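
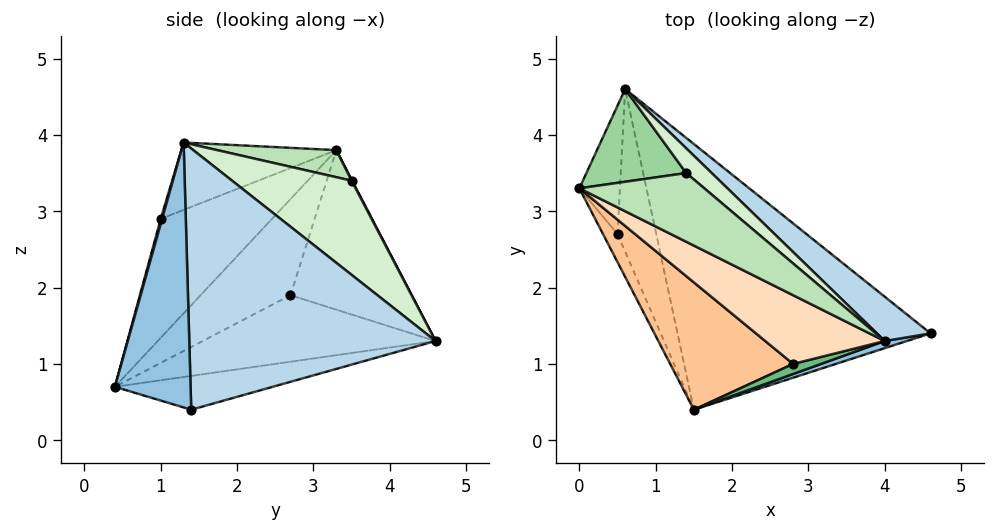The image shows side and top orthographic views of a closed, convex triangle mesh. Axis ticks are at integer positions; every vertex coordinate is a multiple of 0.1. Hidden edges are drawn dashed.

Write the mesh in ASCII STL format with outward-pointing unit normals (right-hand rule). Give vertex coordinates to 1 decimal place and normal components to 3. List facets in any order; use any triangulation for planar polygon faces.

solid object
 facet normal -0.132 0.112 -0.985
  outer loop
   vertex 0.6 4.6 1.3
   vertex 4.6 1.4 0.4
   vertex 1.5 0.4 0.7
  endloop
 endfacet
 facet normal 0.309 -0.951 0.026
  outer loop
   vertex 4.0 1.3 3.9
   vertex 1.5 0.4 0.7
   vertex 4.6 1.4 0.4
  endloop
 endfacet
 facet normal 0.637 0.760 0.131
  outer loop
   vertex 4.0 1.3 3.9
   vertex 4.6 1.4 0.4
   vertex 0.6 4.6 1.3
  endloop
 endfacet
 facet normal -0.933 -0.332 -0.141
  outer loop
   vertex 0.5 2.7 1.9
   vertex 1.5 0.4 0.7
   vertex 0.0 3.3 3.8
  endloop
 endfacet
 facet normal -0.969 -0.027 -0.246
  outer loop
   vertex 0.5 2.7 1.9
   vertex 0.0 3.3 3.8
   vertex 0.6 4.6 1.3
  endloop
 endfacet
 facet normal -0.859 -0.113 -0.500
  outer loop
   vertex 0.5 2.7 1.9
   vertex 0.6 4.6 1.3
   vertex 1.5 0.4 0.7
  endloop
 endfacet
 facet normal -0.461 -0.748 0.477
  outer loop
   vertex 2.8 1.0 2.9
   vertex 0.0 3.3 3.8
   vertex 1.5 0.4 0.7
  endloop
 endfacet
 facet normal -0.358 -0.684 0.635
  outer loop
   vertex 2.8 1.0 2.9
   vertex 4.0 1.3 3.9
   vertex 0.0 3.3 3.8
  endloop
 endfacet
 facet normal 0.043 -0.970 0.239
  outer loop
   vertex 2.8 1.0 2.9
   vertex 1.5 0.4 0.7
   vertex 4.0 1.3 3.9
  endloop
 endfacet
 facet normal 0.005 0.887 0.462
  outer loop
   vertex 1.4 3.5 3.4
   vertex 0.6 4.6 1.3
   vertex 0.0 3.3 3.8
  endloop
 endfacet
 facet normal 0.191 0.427 0.884
  outer loop
   vertex 1.4 3.5 3.4
   vertex 0.0 3.3 3.8
   vertex 4.0 1.3 3.9
  endloop
 endfacet
 facet normal 0.618 0.768 0.167
  outer loop
   vertex 1.4 3.5 3.4
   vertex 4.0 1.3 3.9
   vertex 0.6 4.6 1.3
  endloop
 endfacet
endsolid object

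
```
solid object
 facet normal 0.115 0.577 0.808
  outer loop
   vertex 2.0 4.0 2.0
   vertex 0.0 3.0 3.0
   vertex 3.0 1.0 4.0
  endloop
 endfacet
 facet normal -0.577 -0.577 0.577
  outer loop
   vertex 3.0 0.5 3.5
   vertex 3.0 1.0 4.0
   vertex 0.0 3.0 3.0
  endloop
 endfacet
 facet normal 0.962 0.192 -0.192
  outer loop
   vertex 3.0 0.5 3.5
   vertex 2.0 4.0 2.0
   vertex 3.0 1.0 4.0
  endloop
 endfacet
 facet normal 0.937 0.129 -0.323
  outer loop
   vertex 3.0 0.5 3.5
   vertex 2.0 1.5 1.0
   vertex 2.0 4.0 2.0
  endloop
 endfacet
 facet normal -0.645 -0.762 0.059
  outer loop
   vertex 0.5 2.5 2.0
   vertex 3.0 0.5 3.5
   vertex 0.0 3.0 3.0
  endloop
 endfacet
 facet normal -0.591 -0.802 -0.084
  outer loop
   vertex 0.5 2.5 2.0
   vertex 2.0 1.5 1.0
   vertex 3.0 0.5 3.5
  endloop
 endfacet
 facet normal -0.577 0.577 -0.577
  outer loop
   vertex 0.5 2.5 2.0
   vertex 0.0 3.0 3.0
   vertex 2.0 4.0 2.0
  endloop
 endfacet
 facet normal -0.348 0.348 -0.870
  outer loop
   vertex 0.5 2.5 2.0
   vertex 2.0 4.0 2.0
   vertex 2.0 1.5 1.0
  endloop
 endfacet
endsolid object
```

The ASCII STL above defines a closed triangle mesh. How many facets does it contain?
8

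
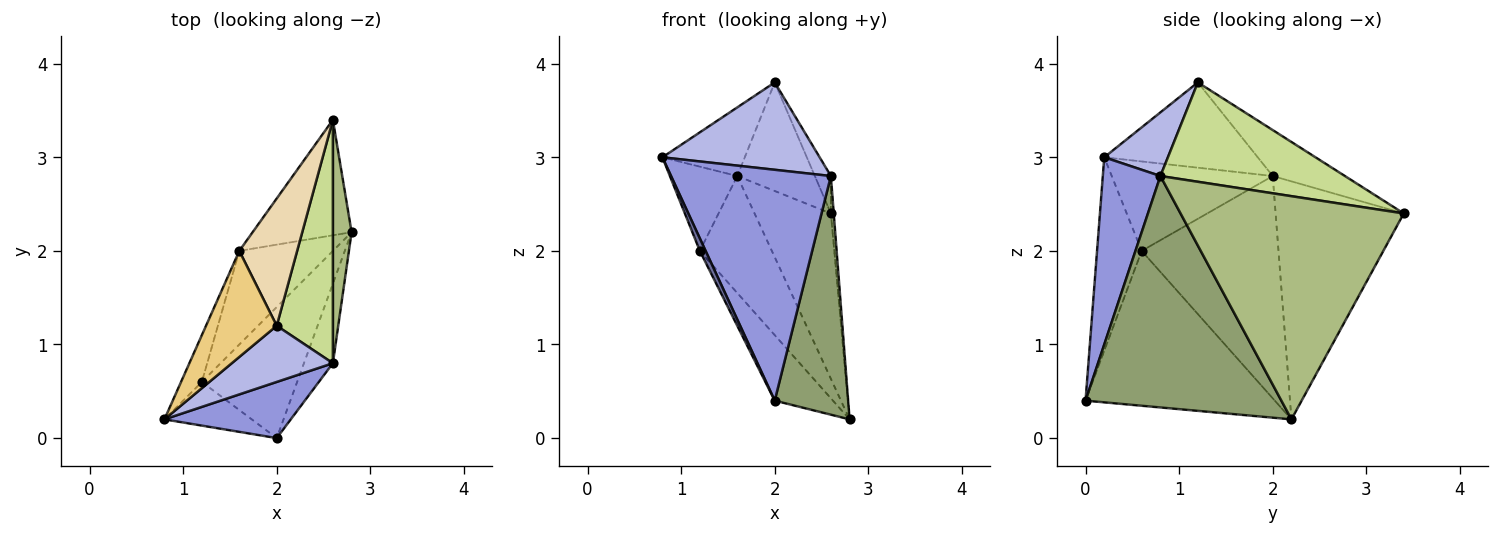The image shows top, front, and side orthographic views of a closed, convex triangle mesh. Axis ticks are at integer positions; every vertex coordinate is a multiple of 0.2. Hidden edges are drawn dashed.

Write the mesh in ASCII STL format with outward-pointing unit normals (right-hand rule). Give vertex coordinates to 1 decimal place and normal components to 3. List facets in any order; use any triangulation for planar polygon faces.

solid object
 facet normal -0.905 -0.117 -0.409
  outer loop
   vertex 1.2 0.6 2.0
   vertex 2.0 0.0 0.4
   vertex 0.8 0.2 3.0
  endloop
 endfacet
 facet normal -0.824 0.253 -0.507
  outer loop
   vertex 1.2 0.6 2.0
   vertex 2.8 2.2 0.2
   vertex 2.0 0.0 0.4
  endloop
 endfacet
 facet normal 0.330 -0.917 0.223
  outer loop
   vertex 2.6 0.8 2.8
   vertex 0.8 0.2 3.0
   vertex 2.0 0.0 0.4
  endloop
 endfacet
 facet normal 0.322 -0.796 0.512
  outer loop
   vertex 2.6 0.8 2.8
   vertex 2.0 1.2 3.8
   vertex 0.8 0.2 3.0
  endloop
 endfacet
 facet normal 0.930 -0.349 -0.116
  outer loop
   vertex 2.6 0.8 2.8
   vertex 2.0 0.0 0.4
   vertex 2.8 2.2 0.2
  endloop
 endfacet
 facet normal 0.996 0.013 0.084
  outer loop
   vertex 2.6 0.8 2.8
   vertex 2.8 2.2 0.2
   vertex 2.6 3.4 2.4
  endloop
 endfacet
 facet normal 0.868 0.075 0.491
  outer loop
   vertex 2.6 0.8 2.8
   vertex 2.6 3.4 2.4
   vertex 2.0 1.2 3.8
  endloop
 endfacet
 facet normal -0.809 0.482 -0.336
  outer loop
   vertex 1.6 2.0 2.8
   vertex 2.6 3.4 2.4
   vertex 2.8 2.2 0.2
  endloop
 endfacet
 facet normal -0.829 0.436 -0.349
  outer loop
   vertex 1.6 2.0 2.8
   vertex 2.8 2.2 0.2
   vertex 1.2 0.6 2.0
  endloop
 endfacet
 facet normal -0.902 0.378 -0.210
  outer loop
   vertex 1.6 2.0 2.8
   vertex 1.2 0.6 2.0
   vertex 0.8 0.2 3.0
  endloop
 endfacet
 facet normal -0.711 0.382 0.590
  outer loop
   vertex 1.6 2.0 2.8
   vertex 0.8 0.2 3.0
   vertex 2.0 1.2 3.8
  endloop
 endfacet
 facet normal -0.517 0.555 0.651
  outer loop
   vertex 1.6 2.0 2.8
   vertex 2.0 1.2 3.8
   vertex 2.6 3.4 2.4
  endloop
 endfacet
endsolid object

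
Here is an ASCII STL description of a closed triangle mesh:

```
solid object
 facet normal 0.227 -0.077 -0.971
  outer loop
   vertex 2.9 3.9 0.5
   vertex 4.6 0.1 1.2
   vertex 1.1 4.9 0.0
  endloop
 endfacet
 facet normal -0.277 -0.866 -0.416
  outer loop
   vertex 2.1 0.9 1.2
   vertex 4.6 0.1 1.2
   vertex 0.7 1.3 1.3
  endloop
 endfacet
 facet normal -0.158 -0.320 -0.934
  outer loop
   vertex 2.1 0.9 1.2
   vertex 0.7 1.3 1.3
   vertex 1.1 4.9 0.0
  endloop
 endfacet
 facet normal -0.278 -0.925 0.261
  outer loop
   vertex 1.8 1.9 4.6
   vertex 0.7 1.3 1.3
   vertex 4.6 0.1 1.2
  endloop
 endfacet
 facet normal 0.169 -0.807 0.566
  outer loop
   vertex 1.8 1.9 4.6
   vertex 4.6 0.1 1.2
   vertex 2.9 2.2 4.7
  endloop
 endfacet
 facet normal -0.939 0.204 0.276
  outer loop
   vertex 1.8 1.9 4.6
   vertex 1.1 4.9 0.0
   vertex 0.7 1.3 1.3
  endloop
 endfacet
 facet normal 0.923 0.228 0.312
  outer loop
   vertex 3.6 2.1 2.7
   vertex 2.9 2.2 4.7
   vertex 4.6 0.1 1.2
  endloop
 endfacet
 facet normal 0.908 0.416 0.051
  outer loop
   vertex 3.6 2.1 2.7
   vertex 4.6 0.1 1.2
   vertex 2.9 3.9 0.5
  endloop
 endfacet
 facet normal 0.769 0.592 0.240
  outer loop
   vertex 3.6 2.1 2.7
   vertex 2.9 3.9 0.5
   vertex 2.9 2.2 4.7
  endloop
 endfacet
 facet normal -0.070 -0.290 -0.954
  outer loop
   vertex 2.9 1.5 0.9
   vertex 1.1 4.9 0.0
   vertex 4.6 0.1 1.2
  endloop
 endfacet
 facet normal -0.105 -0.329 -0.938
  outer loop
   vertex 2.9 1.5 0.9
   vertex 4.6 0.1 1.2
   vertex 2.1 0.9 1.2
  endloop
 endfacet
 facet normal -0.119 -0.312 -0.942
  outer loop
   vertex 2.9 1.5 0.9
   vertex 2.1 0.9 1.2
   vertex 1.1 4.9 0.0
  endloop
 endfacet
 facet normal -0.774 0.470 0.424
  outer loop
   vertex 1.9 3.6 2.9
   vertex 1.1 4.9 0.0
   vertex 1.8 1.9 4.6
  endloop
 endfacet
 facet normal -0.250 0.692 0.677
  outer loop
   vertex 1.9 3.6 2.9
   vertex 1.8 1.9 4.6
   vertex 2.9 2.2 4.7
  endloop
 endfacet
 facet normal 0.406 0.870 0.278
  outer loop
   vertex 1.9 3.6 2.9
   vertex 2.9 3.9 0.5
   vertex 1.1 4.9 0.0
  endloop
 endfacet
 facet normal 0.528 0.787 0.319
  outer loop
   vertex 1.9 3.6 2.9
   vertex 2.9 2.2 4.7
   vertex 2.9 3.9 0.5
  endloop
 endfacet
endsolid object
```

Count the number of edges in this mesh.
24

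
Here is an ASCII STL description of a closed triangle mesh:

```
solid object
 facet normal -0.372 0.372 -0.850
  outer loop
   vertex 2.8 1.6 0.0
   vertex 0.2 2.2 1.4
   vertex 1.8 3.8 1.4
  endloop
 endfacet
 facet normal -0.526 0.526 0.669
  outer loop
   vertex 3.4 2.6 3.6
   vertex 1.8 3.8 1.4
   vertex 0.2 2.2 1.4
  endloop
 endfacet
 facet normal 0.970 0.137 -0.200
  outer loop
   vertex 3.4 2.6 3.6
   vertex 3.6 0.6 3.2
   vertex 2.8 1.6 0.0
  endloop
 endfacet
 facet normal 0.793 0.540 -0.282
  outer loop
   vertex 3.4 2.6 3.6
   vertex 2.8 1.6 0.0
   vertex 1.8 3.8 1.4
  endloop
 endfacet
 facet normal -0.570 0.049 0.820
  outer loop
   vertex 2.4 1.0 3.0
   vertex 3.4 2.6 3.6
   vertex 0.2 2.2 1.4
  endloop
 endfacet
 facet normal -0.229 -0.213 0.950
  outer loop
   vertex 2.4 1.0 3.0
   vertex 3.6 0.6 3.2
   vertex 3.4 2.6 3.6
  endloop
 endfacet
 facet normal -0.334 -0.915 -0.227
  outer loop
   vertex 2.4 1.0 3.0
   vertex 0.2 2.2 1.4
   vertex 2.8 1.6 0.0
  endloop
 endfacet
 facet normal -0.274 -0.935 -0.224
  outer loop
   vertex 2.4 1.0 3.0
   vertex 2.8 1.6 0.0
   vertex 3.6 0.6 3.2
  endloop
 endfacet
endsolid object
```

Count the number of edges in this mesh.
12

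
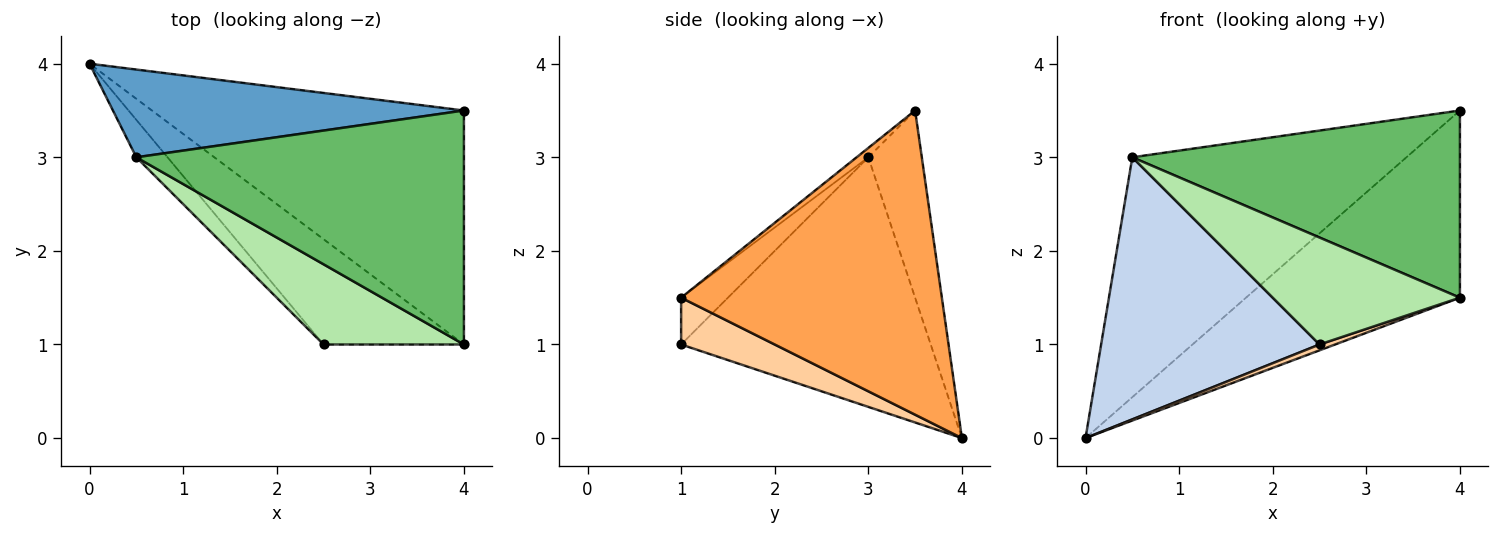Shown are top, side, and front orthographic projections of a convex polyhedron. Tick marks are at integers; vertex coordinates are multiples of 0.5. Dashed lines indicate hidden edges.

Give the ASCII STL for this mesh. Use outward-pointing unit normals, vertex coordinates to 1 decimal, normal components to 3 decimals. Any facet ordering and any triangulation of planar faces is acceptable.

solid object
 facet normal -0.180 0.924 0.338
  outer loop
   vertex 0.5 3.0 3.0
   vertex 4.0 3.5 3.5
   vertex 0.0 4.0 0.0
  endloop
 endfacet
 facet normal -0.749 -0.656 -0.094
  outer loop
   vertex 0.5 3.0 3.0
   vertex 0.0 4.0 0.0
   vertex 2.5 1.0 1.0
  endloop
 endfacet
 facet normal 0.606 0.497 -0.621
  outer loop
   vertex 4.0 1.0 1.5
   vertex 0.0 4.0 0.0
   vertex 4.0 3.5 3.5
  endloop
 endfacet
 facet normal 0.316 -0.053 -0.947
  outer loop
   vertex 4.0 1.0 1.5
   vertex 2.5 1.0 1.0
   vertex 0.0 4.0 0.0
  endloop
 endfacet
 facet normal -0.022 -0.625 0.781
  outer loop
   vertex 4.0 1.0 1.5
   vertex 4.0 3.5 3.5
   vertex 0.5 3.0 3.0
  endloop
 endfacet
 facet normal -0.196 -0.784 0.588
  outer loop
   vertex 4.0 1.0 1.5
   vertex 0.5 3.0 3.0
   vertex 2.5 1.0 1.0
  endloop
 endfacet
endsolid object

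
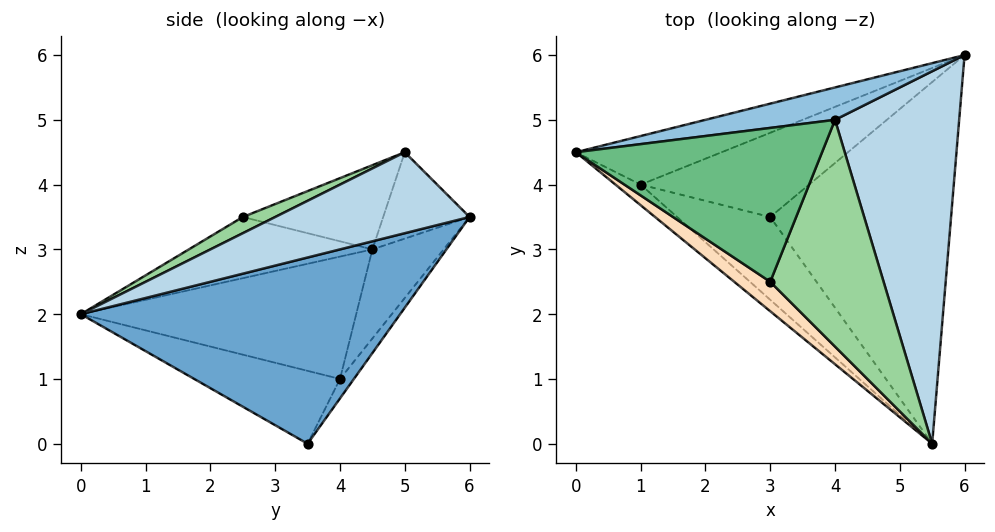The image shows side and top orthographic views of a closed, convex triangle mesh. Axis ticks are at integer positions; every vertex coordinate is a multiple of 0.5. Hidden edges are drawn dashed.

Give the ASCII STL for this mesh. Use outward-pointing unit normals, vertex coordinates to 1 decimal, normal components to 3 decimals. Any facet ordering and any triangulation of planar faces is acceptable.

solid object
 facet normal 0.713 0.114 -0.692
  outer loop
   vertex 3.0 3.5 0.0
   vertex 6.0 6.0 3.5
   vertex 5.5 0.0 2.0
  endloop
 endfacet
 facet normal -0.254 0.889 0.381
  outer loop
   vertex 4.0 5.0 4.5
   vertex 6.0 6.0 3.5
   vertex 0.0 4.5 3.0
  endloop
 endfacet
 facet normal 0.529 -0.247 0.812
  outer loop
   vertex 4.0 5.0 4.5
   vertex 5.5 0.0 2.0
   vertex 6.0 6.0 3.5
  endloop
 endfacet
 facet normal -0.203 0.921 -0.332
  outer loop
   vertex 1.0 4.0 1.0
   vertex 0.0 4.5 3.0
   vertex 6.0 6.0 3.5
  endloop
 endfacet
 facet normal -0.063 0.837 -0.544
  outer loop
   vertex 1.0 4.0 1.0
   vertex 6.0 6.0 3.5
   vertex 3.0 3.5 0.0
  endloop
 endfacet
 facet normal -0.642 -0.755 -0.132
  outer loop
   vertex 1.0 4.0 1.0
   vertex 5.5 0.0 2.0
   vertex 0.0 4.5 3.0
  endloop
 endfacet
 facet normal -0.460 -0.665 -0.588
  outer loop
   vertex 1.0 4.0 1.0
   vertex 3.0 3.5 0.0
   vertex 5.5 0.0 2.0
  endloop
 endfacet
 facet normal -0.561 -0.759 0.330
  outer loop
   vertex 3.0 2.5 3.5
   vertex 0.0 4.5 3.0
   vertex 5.5 0.0 2.0
  endloop
 endfacet
 facet normal -0.314 -0.242 0.918
  outer loop
   vertex 3.0 2.5 3.5
   vertex 4.0 5.0 4.5
   vertex 0.0 4.5 3.0
  endloop
 endfacet
 facet normal 0.129 -0.412 0.902
  outer loop
   vertex 3.0 2.5 3.5
   vertex 5.5 0.0 2.0
   vertex 4.0 5.0 4.5
  endloop
 endfacet
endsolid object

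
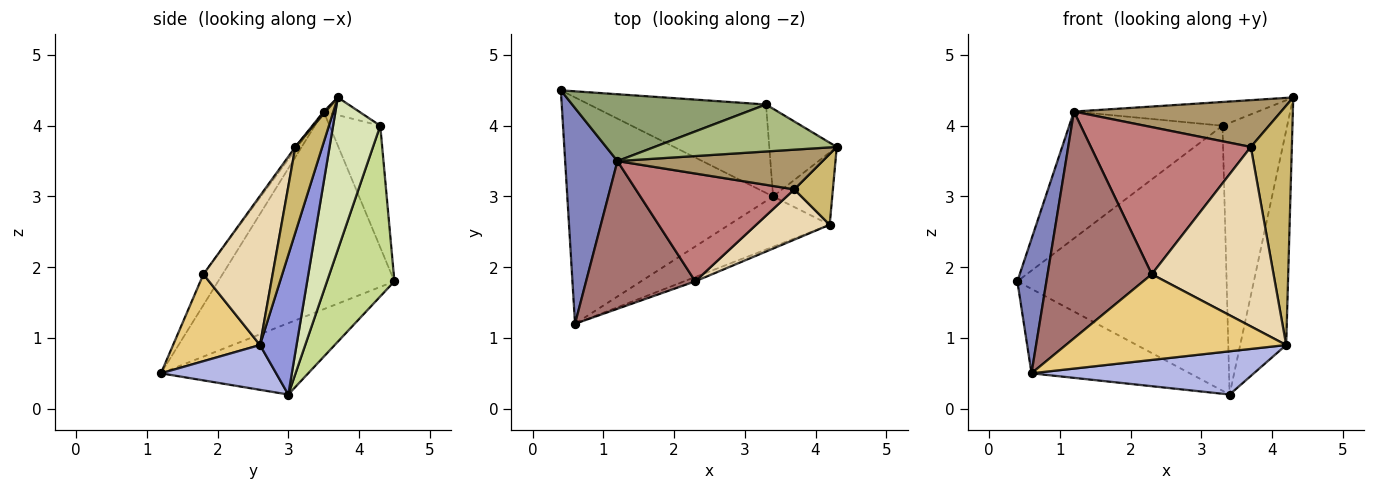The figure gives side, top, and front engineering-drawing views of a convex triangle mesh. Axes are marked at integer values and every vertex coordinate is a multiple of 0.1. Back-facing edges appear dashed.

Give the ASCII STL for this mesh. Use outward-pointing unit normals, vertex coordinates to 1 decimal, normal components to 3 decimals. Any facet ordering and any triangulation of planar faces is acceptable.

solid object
 facet normal -0.309 0.332 -0.891
  outer loop
   vertex 3.4 3.0 0.2
   vertex 0.6 1.2 0.5
   vertex 0.4 4.5 1.8
  endloop
 endfacet
 facet normal -0.955 -0.157 0.253
  outer loop
   vertex 1.2 3.5 4.2
   vertex 0.4 4.5 1.8
   vertex 0.6 1.2 0.5
  endloop
 endfacet
 facet normal 0.602 0.757 -0.255
  outer loop
   vertex 4.2 2.6 0.9
   vertex 3.4 3.0 0.2
   vertex 4.3 3.7 4.4
  endloop
 endfacet
 facet normal 0.320 -0.618 -0.719
  outer loop
   vertex 4.2 2.6 0.9
   vertex 0.6 1.2 0.5
   vertex 3.4 3.0 0.2
  endloop
 endfacet
 facet normal -0.281 0.849 0.447
  outer loop
   vertex 3.3 4.3 4.0
   vertex 0.4 4.5 1.8
   vertex 1.2 3.5 4.2
  endloop
 endfacet
 facet normal -0.086 0.449 0.889
  outer loop
   vertex 3.3 4.3 4.0
   vertex 1.2 3.5 4.2
   vertex 4.3 3.7 4.4
  endloop
 endfacet
 facet normal 0.292 0.907 -0.303
  outer loop
   vertex 3.3 4.3 4.0
   vertex 3.4 3.0 0.2
   vertex 0.4 4.5 1.8
  endloop
 endfacet
 facet normal 0.570 0.782 -0.252
  outer loop
   vertex 3.3 4.3 4.0
   vertex 4.3 3.7 4.4
   vertex 3.4 3.0 0.2
  endloop
 endfacet
 facet normal 0.007 -0.762 0.647
  outer loop
   vertex 3.7 3.1 3.7
   vertex 4.3 3.7 4.4
   vertex 1.2 3.5 4.2
  endloop
 endfacet
 facet normal 0.532 -0.812 0.240
  outer loop
   vertex 3.7 3.1 3.7
   vertex 4.2 2.6 0.9
   vertex 4.3 3.7 4.4
  endloop
 endfacet
 facet normal 0.367 -0.929 -0.047
  outer loop
   vertex 2.3 1.8 1.9
   vertex 0.6 1.2 0.5
   vertex 4.2 2.6 0.9
  endloop
 endfacet
 facet normal 0.480 -0.845 0.237
  outer loop
   vertex 2.3 1.8 1.9
   vertex 4.2 2.6 0.9
   vertex 3.7 3.1 3.7
  endloop
 endfacet
 facet normal -0.152 -0.828 0.539
  outer loop
   vertex 2.3 1.8 1.9
   vertex 1.2 3.5 4.2
   vertex 0.6 1.2 0.5
  endloop
 endfacet
 facet normal -0.011 -0.807 0.591
  outer loop
   vertex 2.3 1.8 1.9
   vertex 3.7 3.1 3.7
   vertex 1.2 3.5 4.2
  endloop
 endfacet
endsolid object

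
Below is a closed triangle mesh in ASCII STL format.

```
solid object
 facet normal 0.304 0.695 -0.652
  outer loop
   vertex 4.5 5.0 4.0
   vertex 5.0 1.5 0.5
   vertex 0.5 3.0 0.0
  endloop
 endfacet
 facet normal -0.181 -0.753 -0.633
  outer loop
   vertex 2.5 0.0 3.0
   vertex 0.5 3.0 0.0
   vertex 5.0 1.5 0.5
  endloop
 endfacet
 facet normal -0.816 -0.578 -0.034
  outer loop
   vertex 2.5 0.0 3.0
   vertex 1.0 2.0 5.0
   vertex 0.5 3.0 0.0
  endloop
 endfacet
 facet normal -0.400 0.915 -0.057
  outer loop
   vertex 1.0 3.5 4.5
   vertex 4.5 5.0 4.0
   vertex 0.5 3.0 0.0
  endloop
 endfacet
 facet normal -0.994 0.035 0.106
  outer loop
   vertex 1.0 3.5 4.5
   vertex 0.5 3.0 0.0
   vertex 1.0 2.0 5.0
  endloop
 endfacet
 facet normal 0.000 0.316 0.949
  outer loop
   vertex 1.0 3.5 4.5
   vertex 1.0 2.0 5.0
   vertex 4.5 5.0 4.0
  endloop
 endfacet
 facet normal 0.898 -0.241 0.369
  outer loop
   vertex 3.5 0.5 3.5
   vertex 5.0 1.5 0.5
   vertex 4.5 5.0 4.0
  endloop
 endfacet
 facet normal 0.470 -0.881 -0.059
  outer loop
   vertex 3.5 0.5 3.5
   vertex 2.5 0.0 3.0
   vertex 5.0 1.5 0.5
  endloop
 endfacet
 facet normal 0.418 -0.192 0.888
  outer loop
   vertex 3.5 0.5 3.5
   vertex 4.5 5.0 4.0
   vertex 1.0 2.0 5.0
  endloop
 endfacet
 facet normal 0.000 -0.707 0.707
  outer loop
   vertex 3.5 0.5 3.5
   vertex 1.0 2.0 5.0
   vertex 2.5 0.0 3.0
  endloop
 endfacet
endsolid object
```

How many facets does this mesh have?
10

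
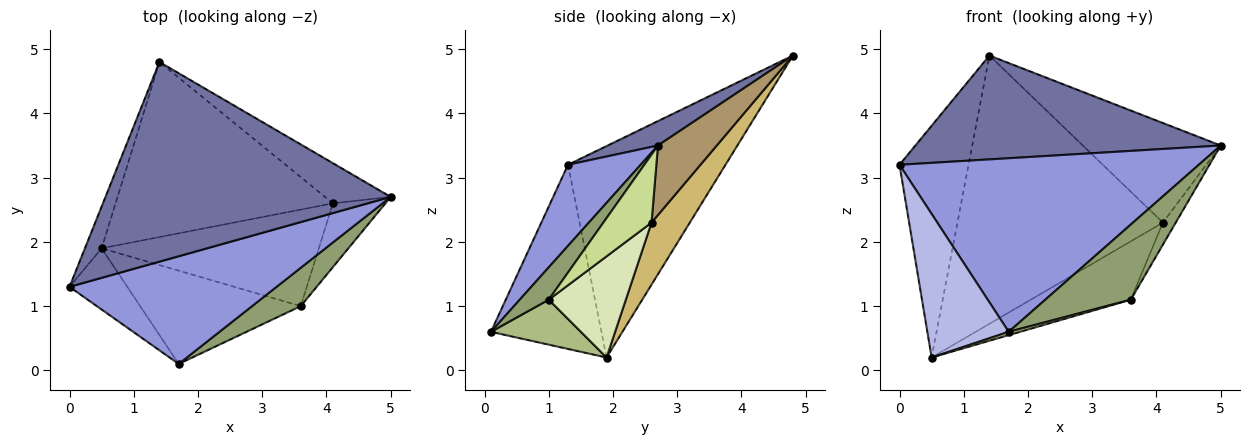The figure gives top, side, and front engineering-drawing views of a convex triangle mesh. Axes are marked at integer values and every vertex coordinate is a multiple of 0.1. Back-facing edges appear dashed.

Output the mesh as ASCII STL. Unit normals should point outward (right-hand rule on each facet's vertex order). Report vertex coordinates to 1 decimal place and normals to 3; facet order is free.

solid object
 facet normal 0.076 -0.460 0.885
  outer loop
   vertex 1.4 4.8 4.9
   vertex 0.0 1.3 3.2
   vertex 5.0 2.7 3.5
  endloop
 endfacet
 facet normal -0.913 0.400 -0.072
  outer loop
   vertex 0.5 1.9 0.2
   vertex 0.0 1.3 3.2
   vertex 1.4 4.8 4.9
  endloop
 endfacet
 facet normal 0.202 -0.832 0.516
  outer loop
   vertex 1.7 0.1 0.6
   vertex 5.0 2.7 3.5
   vertex 0.0 1.3 3.2
  endloop
 endfacet
 facet normal -0.781 -0.575 -0.245
  outer loop
   vertex 1.7 0.1 0.6
   vertex 0.0 1.3 3.2
   vertex 0.5 1.9 0.2
  endloop
 endfacet
 facet normal 0.289 -0.853 0.435
  outer loop
   vertex 3.6 1.0 1.1
   vertex 5.0 2.7 3.5
   vertex 1.7 0.1 0.6
  endloop
 endfacet
 facet normal 0.269 -0.034 -0.962
  outer loop
   vertex 3.6 1.0 1.1
   vertex 1.7 0.1 0.6
   vertex 0.5 1.9 0.2
  endloop
 endfacet
 facet normal 0.774 0.207 -0.598
  outer loop
   vertex 4.1 2.6 2.3
   vertex 5.0 2.7 3.5
   vertex 3.6 1.0 1.1
  endloop
 endfacet
 facet normal 0.370 0.481 -0.795
  outer loop
   vertex 4.1 2.6 2.3
   vertex 3.6 1.0 1.1
   vertex 0.5 1.9 0.2
  endloop
 endfacet
 facet normal 0.368 0.862 -0.348
  outer loop
   vertex 4.1 2.6 2.3
   vertex 1.4 4.8 4.9
   vertex 5.0 2.7 3.5
  endloop
 endfacet
 facet normal 0.154 0.827 -0.540
  outer loop
   vertex 4.1 2.6 2.3
   vertex 0.5 1.9 0.2
   vertex 1.4 4.8 4.9
  endloop
 endfacet
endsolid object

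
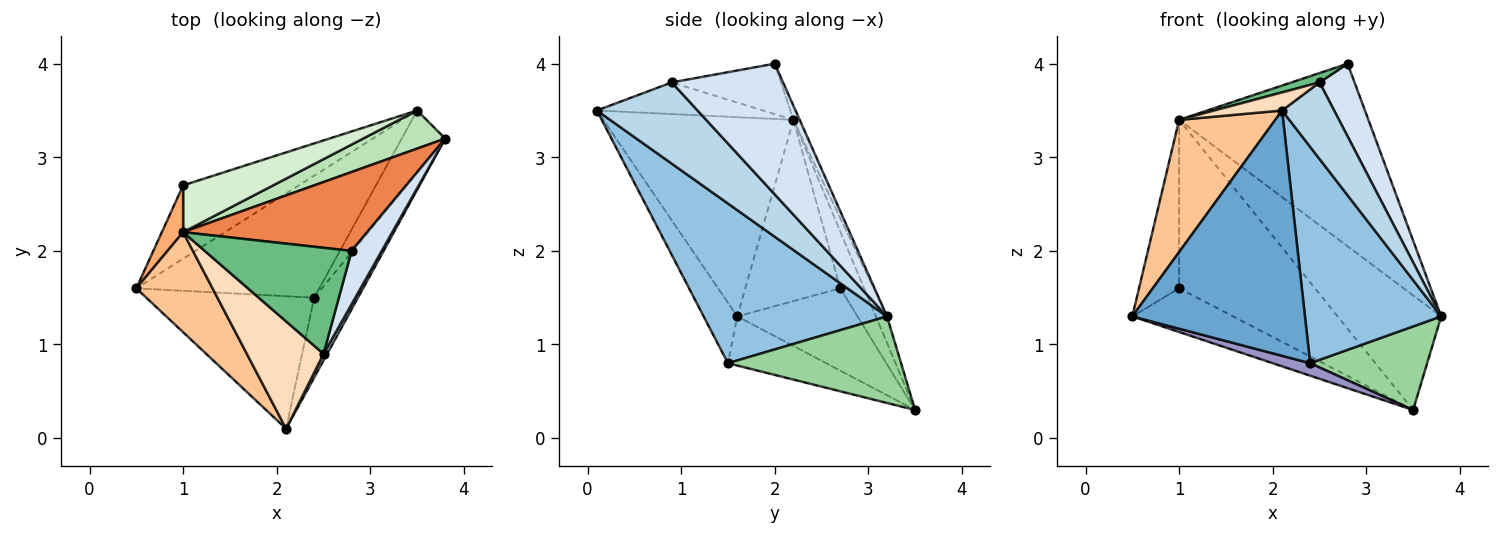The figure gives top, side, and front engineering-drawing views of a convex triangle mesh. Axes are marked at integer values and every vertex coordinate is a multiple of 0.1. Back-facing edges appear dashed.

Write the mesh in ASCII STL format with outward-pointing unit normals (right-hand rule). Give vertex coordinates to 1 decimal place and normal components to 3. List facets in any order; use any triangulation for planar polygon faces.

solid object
 facet normal -0.169 -0.867 -0.468
  outer loop
   vertex 2.4 1.5 0.8
   vertex 2.1 0.1 3.5
   vertex 0.5 1.6 1.3
  endloop
 endfacet
 facet normal 0.784 -0.582 -0.215
  outer loop
   vertex 2.4 1.5 0.8
   vertex 3.8 3.2 1.3
   vertex 2.1 0.1 3.5
  endloop
 endfacet
 facet normal 0.888 -0.459 0.040
  outer loop
   vertex 2.5 0.9 3.8
   vertex 2.1 0.1 3.5
   vertex 3.8 3.2 1.3
  endloop
 endfacet
 facet normal 0.932 -0.293 0.215
  outer loop
   vertex 2.5 0.9 3.8
   vertex 3.8 3.2 1.3
   vertex 2.8 2.0 4.0
  endloop
 endfacet
 facet normal -0.030 0.918 0.397
  outer loop
   vertex 1.0 2.2 3.4
   vertex 2.8 2.0 4.0
   vertex 3.8 3.2 1.3
  endloop
 endfacet
 facet normal -0.916 0.387 0.107
  outer loop
   vertex 1.0 2.2 3.4
   vertex 1.0 2.7 1.6
   vertex 0.5 1.6 1.3
  endloop
 endfacet
 facet normal -0.845 -0.427 0.323
  outer loop
   vertex 1.0 2.2 3.4
   vertex 0.5 1.6 1.3
   vertex 2.1 0.1 3.5
  endloop
 endfacet
 facet normal -0.377 -0.154 0.913
  outer loop
   vertex 1.0 2.2 3.4
   vertex 2.1 0.1 3.5
   vertex 2.5 0.9 3.8
  endloop
 endfacet
 facet normal -0.323 -0.083 0.943
  outer loop
   vertex 1.0 2.2 3.4
   vertex 2.5 0.9 3.8
   vertex 2.8 2.0 4.0
  endloop
 endfacet
 facet normal 0.765 -0.517 -0.385
  outer loop
   vertex 3.5 3.5 0.3
   vertex 3.8 3.2 1.3
   vertex 2.4 1.5 0.8
  endloop
 endfacet
 facet normal -0.102 0.944 0.314
  outer loop
   vertex 3.5 3.5 0.3
   vertex 1.0 2.2 3.4
   vertex 3.8 3.2 1.3
  endloop
 endfacet
 facet normal -0.167 0.950 0.264
  outer loop
   vertex 3.5 3.5 0.3
   vertex 1.0 2.7 1.6
   vertex 1.0 2.2 3.4
  endloop
 endfacet
 facet normal -0.258 -0.098 -0.961
  outer loop
   vertex 3.5 3.5 0.3
   vertex 2.4 1.5 0.8
   vertex 0.5 1.6 1.3
  endloop
 endfacet
 facet normal -0.521 0.437 -0.733
  outer loop
   vertex 3.5 3.5 0.3
   vertex 0.5 1.6 1.3
   vertex 1.0 2.7 1.6
  endloop
 endfacet
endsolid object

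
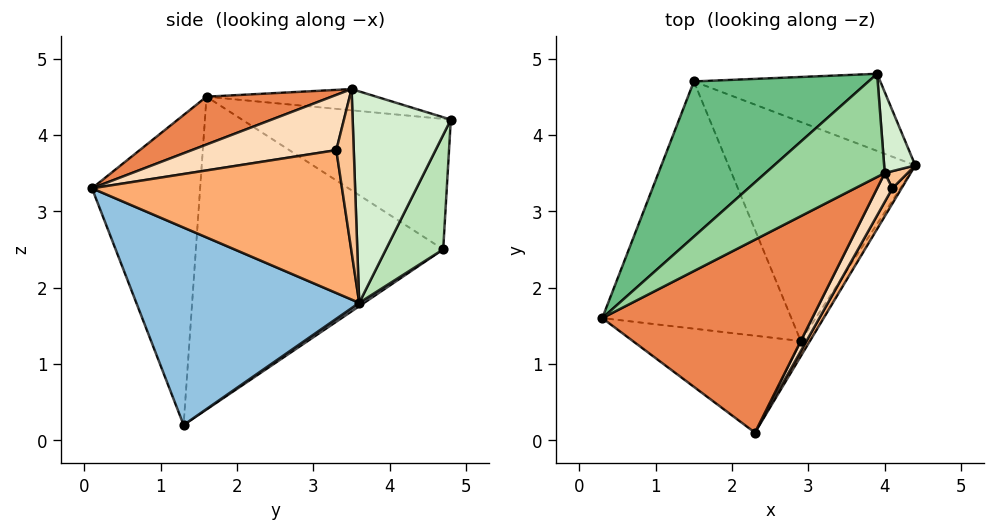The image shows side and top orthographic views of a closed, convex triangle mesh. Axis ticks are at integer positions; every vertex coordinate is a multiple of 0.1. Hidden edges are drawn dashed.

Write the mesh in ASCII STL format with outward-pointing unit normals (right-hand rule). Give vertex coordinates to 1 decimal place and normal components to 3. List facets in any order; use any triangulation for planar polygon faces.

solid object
 facet normal -0.690 -0.620 -0.374
  outer loop
   vertex 2.9 1.3 0.2
   vertex 2.3 0.1 3.3
   vertex 0.3 1.6 4.5
  endloop
 endfacet
 facet normal 0.849 -0.526 -0.039
  outer loop
   vertex 2.9 1.3 0.2
   vertex 4.4 3.6 1.8
   vertex 2.3 0.1 3.3
  endloop
 endfacet
 facet normal -0.856 -0.002 -0.517
  outer loop
   vertex 1.5 4.7 2.5
   vertex 2.9 1.3 0.2
   vertex 0.3 1.6 4.5
  endloop
 endfacet
 facet normal 0.015 0.564 -0.825
  outer loop
   vertex 1.5 4.7 2.5
   vertex 4.4 3.6 1.8
   vertex 2.9 1.3 0.2
  endloop
 endfacet
 facet normal 0.200 -0.436 0.878
  outer loop
   vertex 4.0 3.5 4.6
   vertex 0.3 1.6 4.5
   vertex 2.3 0.1 3.3
  endloop
 endfacet
 facet normal 0.866 -0.496 0.056
  outer loop
   vertex 4.1 3.3 3.8
   vertex 2.3 0.1 3.3
   vertex 4.4 3.6 1.8
  endloop
 endfacet
 facet normal 0.988 -0.062 0.139
  outer loop
   vertex 4.1 3.3 3.8
   vertex 4.4 3.6 1.8
   vertex 4.0 3.5 4.6
  endloop
 endfacet
 facet normal 0.832 -0.504 0.230
  outer loop
   vertex 4.1 3.3 3.8
   vertex 4.0 3.5 4.6
   vertex 2.3 0.1 3.3
  endloop
 endfacet
 facet normal -0.479 0.599 0.641
  outer loop
   vertex 3.9 4.8 4.2
   vertex 1.5 4.7 2.5
   vertex 0.3 1.6 4.5
  endloop
 endfacet
 facet normal -0.168 0.278 0.946
  outer loop
   vertex 3.9 4.8 4.2
   vertex 0.3 1.6 4.5
   vertex 4.0 3.5 4.6
  endloop
 endfacet
 facet normal 0.242 0.887 -0.393
  outer loop
   vertex 3.9 4.8 4.2
   vertex 4.4 3.6 1.8
   vertex 1.5 4.7 2.5
  endloop
 endfacet
 facet normal 0.982 0.120 0.145
  outer loop
   vertex 3.9 4.8 4.2
   vertex 4.0 3.5 4.6
   vertex 4.4 3.6 1.8
  endloop
 endfacet
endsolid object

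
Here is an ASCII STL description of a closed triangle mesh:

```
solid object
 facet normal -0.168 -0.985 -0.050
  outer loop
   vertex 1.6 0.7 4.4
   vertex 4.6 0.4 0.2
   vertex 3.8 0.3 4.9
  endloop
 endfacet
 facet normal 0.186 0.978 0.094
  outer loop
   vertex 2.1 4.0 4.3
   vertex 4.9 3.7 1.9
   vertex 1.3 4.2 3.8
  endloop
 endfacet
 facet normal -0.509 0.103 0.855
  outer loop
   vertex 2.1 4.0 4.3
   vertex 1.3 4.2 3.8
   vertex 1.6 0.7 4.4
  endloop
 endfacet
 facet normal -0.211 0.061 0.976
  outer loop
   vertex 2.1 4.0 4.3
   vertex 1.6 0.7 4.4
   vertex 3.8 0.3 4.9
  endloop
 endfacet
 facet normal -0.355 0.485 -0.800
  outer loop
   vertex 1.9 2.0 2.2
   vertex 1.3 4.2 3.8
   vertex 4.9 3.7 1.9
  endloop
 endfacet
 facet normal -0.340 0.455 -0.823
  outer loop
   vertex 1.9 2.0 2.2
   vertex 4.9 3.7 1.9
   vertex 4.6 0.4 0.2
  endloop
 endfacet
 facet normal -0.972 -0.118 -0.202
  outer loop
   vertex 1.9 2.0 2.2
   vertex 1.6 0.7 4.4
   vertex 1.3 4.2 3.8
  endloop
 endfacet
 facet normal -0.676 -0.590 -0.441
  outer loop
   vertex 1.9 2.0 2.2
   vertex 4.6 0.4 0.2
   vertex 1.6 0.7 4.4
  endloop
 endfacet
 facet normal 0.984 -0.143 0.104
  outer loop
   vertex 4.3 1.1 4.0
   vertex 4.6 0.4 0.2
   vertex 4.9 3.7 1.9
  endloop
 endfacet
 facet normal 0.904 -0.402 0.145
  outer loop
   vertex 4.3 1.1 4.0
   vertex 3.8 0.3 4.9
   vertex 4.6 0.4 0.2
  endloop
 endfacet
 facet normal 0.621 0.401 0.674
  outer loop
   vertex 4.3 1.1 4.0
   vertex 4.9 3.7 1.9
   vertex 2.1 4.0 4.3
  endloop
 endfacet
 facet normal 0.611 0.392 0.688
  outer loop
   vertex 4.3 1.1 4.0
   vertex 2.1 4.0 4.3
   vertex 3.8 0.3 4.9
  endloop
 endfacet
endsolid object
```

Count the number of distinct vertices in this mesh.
8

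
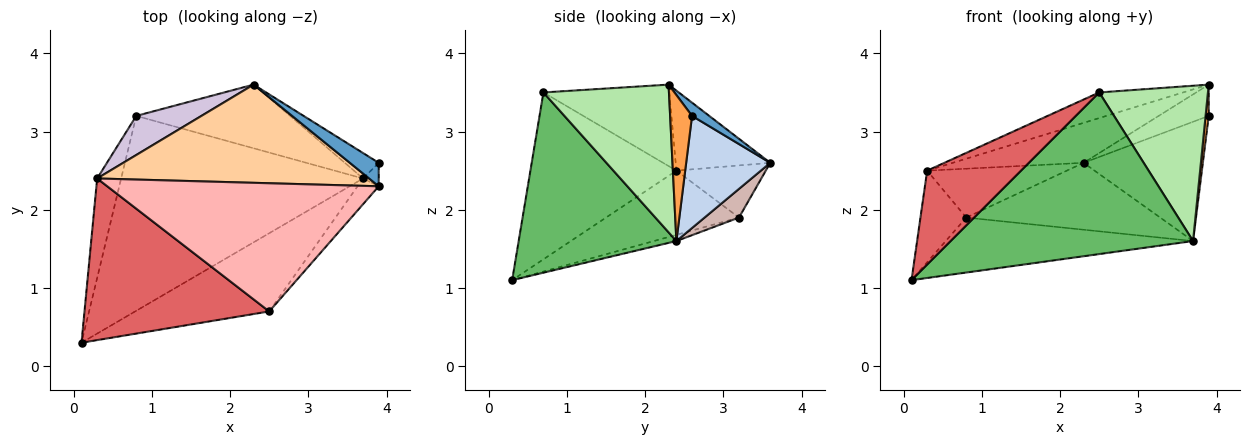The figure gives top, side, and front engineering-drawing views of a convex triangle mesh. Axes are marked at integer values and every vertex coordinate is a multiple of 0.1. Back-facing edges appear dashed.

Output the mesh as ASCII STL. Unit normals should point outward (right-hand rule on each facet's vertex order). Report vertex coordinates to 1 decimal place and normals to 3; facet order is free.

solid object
 facet normal 0.265 0.771 0.579
  outer loop
   vertex 3.9 2.3 3.6
   vertex 3.9 2.6 3.2
   vertex 2.3 3.6 2.6
  endloop
 endfacet
 facet normal 0.568 0.805 -0.172
  outer loop
   vertex 3.7 2.4 1.6
   vertex 2.3 3.6 2.6
   vertex 3.9 2.6 3.2
  endloop
 endfacet
 facet normal 0.984 -0.141 -0.105
  outer loop
   vertex 3.7 2.4 1.6
   vertex 3.9 2.6 3.2
   vertex 3.9 2.3 3.6
  endloop
 endfacet
 facet normal -0.263 0.364 0.894
  outer loop
   vertex 0.3 2.4 2.5
   vertex 3.9 2.3 3.6
   vertex 2.3 3.6 2.6
  endloop
 endfacet
 facet normal 0.505 -0.777 -0.376
  outer loop
   vertex 2.5 0.7 3.5
   vertex 0.1 0.3 1.1
   vertex 3.7 2.4 1.6
  endloop
 endfacet
 facet normal 0.752 -0.651 -0.108
  outer loop
   vertex 2.5 0.7 3.5
   vertex 3.7 2.4 1.6
   vertex 3.9 2.3 3.6
  endloop
 endfacet
 facet normal -0.616 -0.396 0.682
  outer loop
   vertex 2.5 0.7 3.5
   vertex 0.3 2.4 2.5
   vertex 0.1 0.3 1.1
  endloop
 endfacet
 facet normal -0.282 0.188 0.941
  outer loop
   vertex 2.5 0.7 3.5
   vertex 3.9 2.3 3.6
   vertex 0.3 2.4 2.5
  endloop
 endfacet
 facet normal -0.891 0.307 -0.333
  outer loop
   vertex 0.8 3.2 1.9
   vertex 0.1 0.3 1.1
   vertex 0.3 2.4 2.5
  endloop
 endfacet
 facet normal -0.447 0.698 0.559
  outer loop
   vertex 0.8 3.2 1.9
   vertex 0.3 2.4 2.5
   vertex 2.3 3.6 2.6
  endloop
 endfacet
 facet normal -0.025 0.271 -0.962
  outer loop
   vertex 0.8 3.2 1.9
   vertex 3.7 2.4 1.6
   vertex 0.1 0.3 1.1
  endloop
 endfacet
 facet normal 0.127 0.719 -0.684
  outer loop
   vertex 0.8 3.2 1.9
   vertex 2.3 3.6 2.6
   vertex 3.7 2.4 1.6
  endloop
 endfacet
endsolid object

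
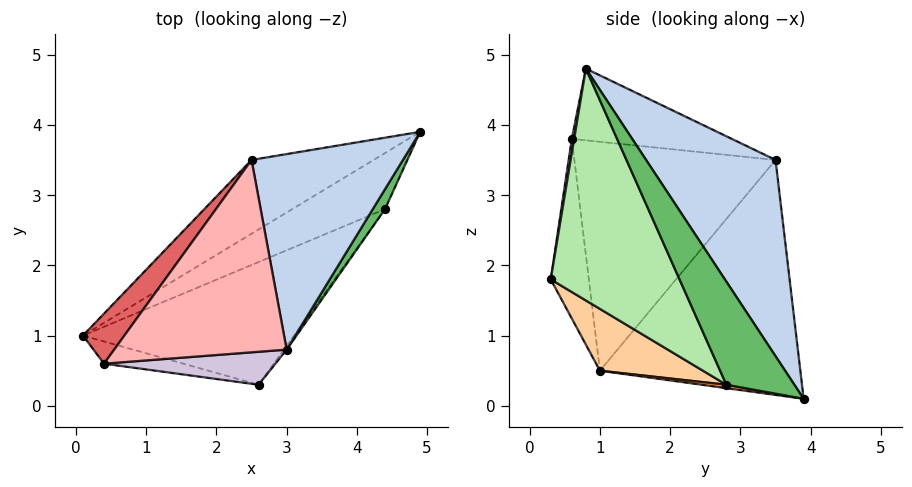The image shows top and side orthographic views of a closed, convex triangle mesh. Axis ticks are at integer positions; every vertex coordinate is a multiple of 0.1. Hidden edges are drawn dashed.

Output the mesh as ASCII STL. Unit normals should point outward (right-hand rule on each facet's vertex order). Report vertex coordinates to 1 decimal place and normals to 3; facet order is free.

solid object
 facet normal -0.515 0.815 -0.267
  outer loop
   vertex 2.5 3.5 3.5
   vertex 4.9 3.9 0.1
   vertex 0.1 1.0 0.5
  endloop
 endfacet
 facet normal 0.725 0.403 0.559
  outer loop
   vertex 2.5 3.5 3.5
   vertex 3.0 0.8 4.8
   vertex 4.9 3.9 0.1
  endloop
 endfacet
 facet normal 0.036 -0.195 -0.980
  outer loop
   vertex 4.4 2.8 0.3
   vertex 0.1 1.0 0.5
   vertex 4.9 3.9 0.1
  endloop
 endfacet
 facet normal 0.222 -0.614 -0.757
  outer loop
   vertex 4.4 2.8 0.3
   vertex 2.6 0.3 1.8
   vertex 0.1 1.0 0.5
  endloop
 endfacet
 facet normal 0.912 -0.395 0.108
  outer loop
   vertex 4.4 2.8 0.3
   vertex 4.9 3.9 0.1
   vertex 3.0 0.8 4.8
  endloop
 endfacet
 facet normal 0.809 -0.588 -0.010
  outer loop
   vertex 4.4 2.8 0.3
   vertex 3.0 0.8 4.8
   vertex 2.6 0.3 1.8
  endloop
 endfacet
 facet normal -0.794 0.590 0.144
  outer loop
   vertex 0.4 0.6 3.8
   vertex 2.5 3.5 3.5
   vertex 0.1 1.0 0.5
  endloop
 endfacet
 facet normal -0.360 0.350 0.865
  outer loop
   vertex 0.4 0.6 3.8
   vertex 3.0 0.8 4.8
   vertex 2.5 3.5 3.5
  endloop
 endfacet
 facet normal -0.221 -0.970 -0.098
  outer loop
   vertex 0.4 0.6 3.8
   vertex 0.1 1.0 0.5
   vertex 2.6 0.3 1.8
  endloop
 endfacet
 facet normal 0.013 -0.987 0.163
  outer loop
   vertex 0.4 0.6 3.8
   vertex 2.6 0.3 1.8
   vertex 3.0 0.8 4.8
  endloop
 endfacet
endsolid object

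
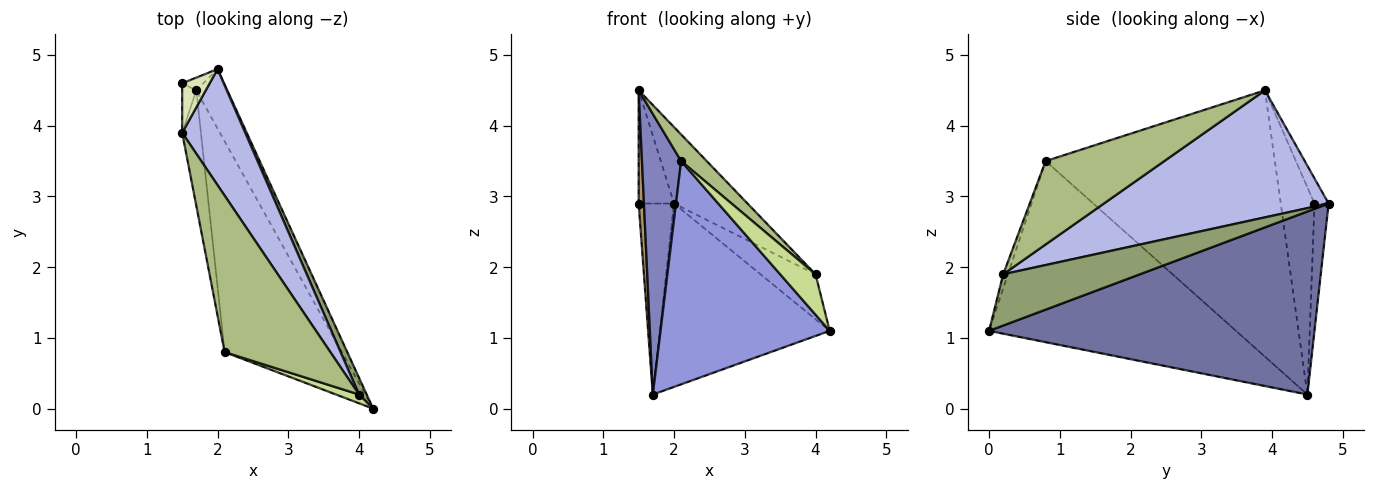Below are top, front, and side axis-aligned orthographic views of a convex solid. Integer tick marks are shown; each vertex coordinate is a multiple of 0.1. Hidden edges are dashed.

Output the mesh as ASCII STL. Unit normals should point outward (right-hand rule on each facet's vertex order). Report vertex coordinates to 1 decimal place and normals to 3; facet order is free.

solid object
 facet normal 0.877 0.457 -0.148
  outer loop
   vertex 1.7 4.5 0.2
   vertex 2.0 4.8 2.9
   vertex 4.2 0.0 1.1
  endloop
 endfacet
 facet normal -0.983 -0.168 -0.069
  outer loop
   vertex 2.1 0.8 3.5
   vertex 1.5 3.9 4.5
   vertex 1.7 4.5 0.2
  endloop
 endfacet
 facet normal -0.728 -0.499 -0.471
  outer loop
   vertex 2.1 0.8 3.5
   vertex 1.7 4.5 0.2
   vertex 4.2 0.0 1.1
  endloop
 endfacet
 facet normal 0.860 0.281 0.427
  outer loop
   vertex 4.0 0.2 1.9
   vertex 2.0 4.8 2.9
   vertex 1.5 3.9 4.5
  endloop
 endfacet
 facet normal 0.919 0.370 0.137
  outer loop
   vertex 4.0 0.2 1.9
   vertex 4.2 0.0 1.1
   vertex 2.0 4.8 2.9
  endloop
 endfacet
 facet normal 0.614 -0.132 0.778
  outer loop
   vertex 4.0 0.2 1.9
   vertex 1.5 3.9 4.5
   vertex 2.1 0.8 3.5
  endloop
 endfacet
 facet normal -0.129 -0.969 0.210
  outer loop
   vertex 4.0 0.2 1.9
   vertex 2.1 0.8 3.5
   vertex 4.2 0.0 1.1
  endloop
 endfacet
 facet normal -0.344 0.860 0.376
  outer loop
   vertex 1.5 4.6 2.9
   vertex 1.5 3.9 4.5
   vertex 2.0 4.8 2.9
  endloop
 endfacet
 facet normal -0.986 -0.154 -0.067
  outer loop
   vertex 1.5 4.6 2.9
   vertex 1.7 4.5 0.2
   vertex 1.5 3.9 4.5
  endloop
 endfacet
 facet normal -0.371 0.927 -0.062
  outer loop
   vertex 1.5 4.6 2.9
   vertex 2.0 4.8 2.9
   vertex 1.7 4.5 0.2
  endloop
 endfacet
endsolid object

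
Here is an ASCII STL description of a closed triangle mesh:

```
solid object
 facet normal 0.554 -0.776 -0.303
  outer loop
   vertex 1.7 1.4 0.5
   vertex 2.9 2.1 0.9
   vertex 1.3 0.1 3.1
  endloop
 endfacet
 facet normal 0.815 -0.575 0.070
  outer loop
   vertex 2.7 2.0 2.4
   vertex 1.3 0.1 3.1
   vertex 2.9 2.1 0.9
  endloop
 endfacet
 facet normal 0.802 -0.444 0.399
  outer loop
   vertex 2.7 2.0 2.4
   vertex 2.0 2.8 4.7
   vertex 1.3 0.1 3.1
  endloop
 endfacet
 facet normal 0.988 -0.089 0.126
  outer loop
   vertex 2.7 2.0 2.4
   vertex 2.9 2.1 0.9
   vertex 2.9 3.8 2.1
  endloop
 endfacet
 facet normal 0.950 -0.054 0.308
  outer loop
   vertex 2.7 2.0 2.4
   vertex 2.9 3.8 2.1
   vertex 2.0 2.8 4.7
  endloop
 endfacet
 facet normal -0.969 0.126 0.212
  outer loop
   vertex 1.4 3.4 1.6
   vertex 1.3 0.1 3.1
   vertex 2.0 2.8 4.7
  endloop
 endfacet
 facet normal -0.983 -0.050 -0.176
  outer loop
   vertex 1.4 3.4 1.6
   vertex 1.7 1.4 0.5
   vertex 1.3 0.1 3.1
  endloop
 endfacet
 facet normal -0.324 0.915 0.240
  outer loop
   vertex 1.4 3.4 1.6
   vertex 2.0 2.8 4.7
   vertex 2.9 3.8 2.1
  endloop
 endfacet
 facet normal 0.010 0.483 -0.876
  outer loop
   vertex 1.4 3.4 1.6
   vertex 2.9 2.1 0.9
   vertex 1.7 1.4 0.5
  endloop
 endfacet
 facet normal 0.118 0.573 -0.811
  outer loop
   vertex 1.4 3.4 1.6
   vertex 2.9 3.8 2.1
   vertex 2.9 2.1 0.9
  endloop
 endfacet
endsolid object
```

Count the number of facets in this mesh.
10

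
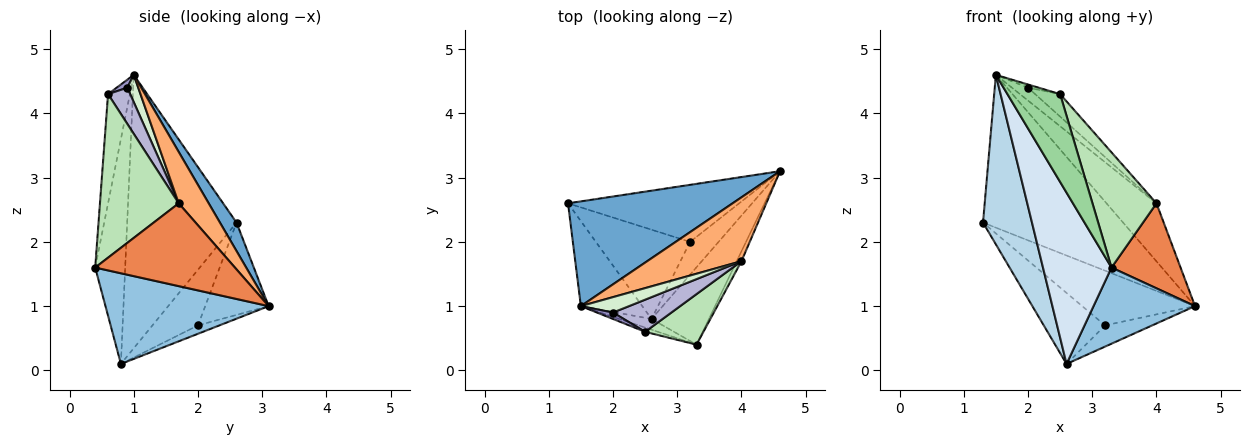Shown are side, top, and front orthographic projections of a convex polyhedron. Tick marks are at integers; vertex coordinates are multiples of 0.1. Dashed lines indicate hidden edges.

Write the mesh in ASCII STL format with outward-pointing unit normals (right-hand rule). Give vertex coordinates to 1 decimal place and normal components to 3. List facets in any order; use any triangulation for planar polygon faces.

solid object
 facet normal 0.097 0.821 0.563
  outer loop
   vertex 1.5 1.0 4.6
   vertex 4.6 3.1 1.0
   vertex 1.3 2.6 2.3
  endloop
 endfacet
 facet normal 0.748 -0.465 -0.473
  outer loop
   vertex 2.6 0.8 0.1
   vertex 4.6 3.1 1.0
   vertex 3.3 0.4 1.6
  endloop
 endfacet
 facet normal -0.894 -0.400 -0.201
  outer loop
   vertex 2.6 0.8 0.1
   vertex 1.5 1.0 4.6
   vertex 1.3 2.6 2.3
  endloop
 endfacet
 facet normal -0.400 -0.915 -0.057
  outer loop
   vertex 2.6 0.8 0.1
   vertex 3.3 0.4 1.6
   vertex 1.5 1.0 4.6
  endloop
 endfacet
 facet normal 0.895 -0.443 -0.051
  outer loop
   vertex 4.0 1.7 2.6
   vertex 3.3 0.4 1.6
   vertex 4.6 3.1 1.0
  endloop
 endfacet
 facet normal 0.374 0.624 0.686
  outer loop
   vertex 4.0 1.7 2.6
   vertex 4.6 3.1 1.0
   vertex 1.5 1.0 4.6
  endloop
 endfacet
 facet normal -0.363 0.645 -0.673
  outer loop
   vertex 3.2 2.0 0.7
   vertex 1.3 2.6 2.3
   vertex 4.6 3.1 1.0
  endloop
 endfacet
 facet normal -0.420 0.565 -0.710
  outer loop
   vertex 3.2 2.0 0.7
   vertex 2.6 0.8 0.1
   vertex 1.3 2.6 2.3
  endloop
 endfacet
 facet normal -0.240 0.527 -0.815
  outer loop
   vertex 3.2 2.0 0.7
   vertex 4.6 3.1 1.0
   vertex 2.6 0.8 0.1
  endloop
 endfacet
 facet normal -0.383 -0.923 -0.045
  outer loop
   vertex 2.5 0.6 4.3
   vertex 1.5 1.0 4.6
   vertex 3.3 0.4 1.6
  endloop
 endfacet
 facet normal 0.748 -0.608 0.267
  outer loop
   vertex 2.5 0.6 4.3
   vertex 3.3 0.4 1.6
   vertex 4.0 1.7 2.6
  endloop
 endfacet
 facet normal 0.399 0.587 0.704
  outer loop
   vertex 2.0 0.9 4.4
   vertex 4.0 1.7 2.6
   vertex 1.5 1.0 4.6
  endloop
 endfacet
 facet normal 0.408 0.408 0.816
  outer loop
   vertex 2.0 0.9 4.4
   vertex 1.5 1.0 4.6
   vertex 2.5 0.6 4.3
  endloop
 endfacet
 facet normal 0.453 0.511 0.730
  outer loop
   vertex 2.0 0.9 4.4
   vertex 2.5 0.6 4.3
   vertex 4.0 1.7 2.6
  endloop
 endfacet
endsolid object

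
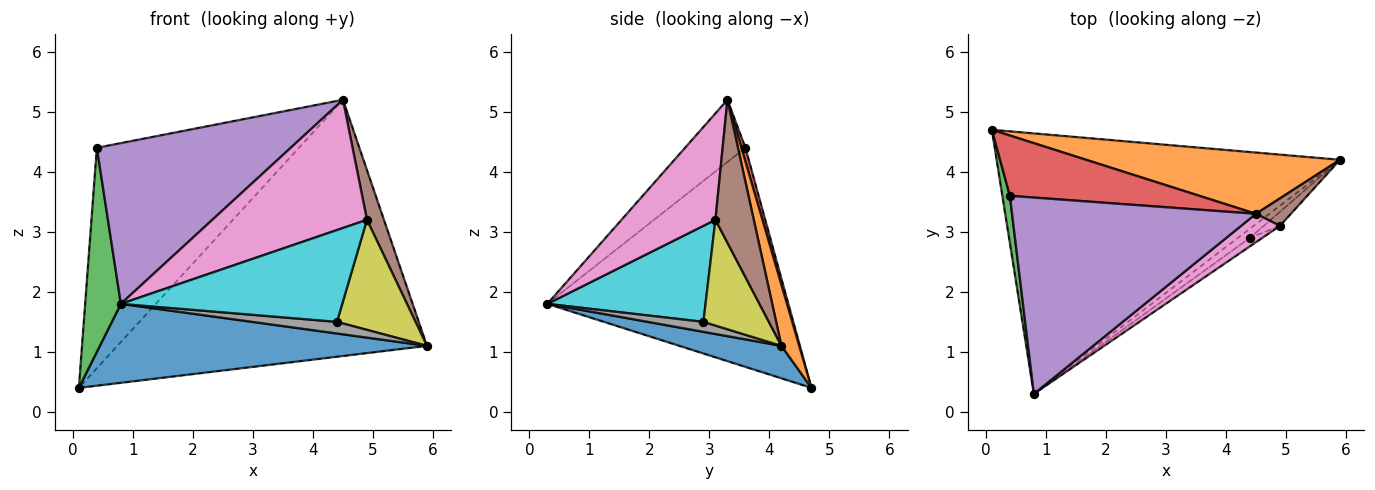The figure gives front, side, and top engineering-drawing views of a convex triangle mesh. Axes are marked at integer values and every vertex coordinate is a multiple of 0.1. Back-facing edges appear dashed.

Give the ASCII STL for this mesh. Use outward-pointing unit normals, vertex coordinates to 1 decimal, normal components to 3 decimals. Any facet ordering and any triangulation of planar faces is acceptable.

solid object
 facet normal 0.090 -0.289 -0.953
  outer loop
   vertex 0.8 0.3 1.8
   vertex 0.1 4.7 0.4
   vertex 5.9 4.2 1.1
  endloop
 endfacet
 facet normal 0.056 0.971 0.232
  outer loop
   vertex 4.5 3.3 5.2
   vertex 5.9 4.2 1.1
   vertex 0.1 4.7 0.4
  endloop
 endfacet
 facet normal -0.989 -0.147 0.034
  outer loop
   vertex 0.4 3.6 4.4
   vertex 0.1 4.7 0.4
   vertex 0.8 0.3 1.8
  endloop
 endfacet
 facet normal 0.019 0.964 0.264
  outer loop
   vertex 0.4 3.6 4.4
   vertex 4.5 3.3 5.2
   vertex 0.1 4.7 0.4
  endloop
 endfacet
 facet normal -0.194 -0.622 0.759
  outer loop
   vertex 0.4 3.6 4.4
   vertex 0.8 0.3 1.8
   vertex 4.5 3.3 5.2
  endloop
 endfacet
 facet normal 0.892 -0.395 0.218
  outer loop
   vertex 4.9 3.1 3.2
   vertex 5.9 4.2 1.1
   vertex 4.5 3.3 5.2
  endloop
 endfacet
 facet normal 0.510 -0.840 0.186
  outer loop
   vertex 4.9 3.1 3.2
   vertex 4.5 3.3 5.2
   vertex 0.8 0.3 1.8
  endloop
 endfacet
 facet normal 0.458 -0.698 -0.550
  outer loop
   vertex 4.4 2.9 1.5
   vertex 0.8 0.3 1.8
   vertex 5.9 4.2 1.1
  endloop
 endfacet
 facet normal 0.637 -0.765 -0.097
  outer loop
   vertex 4.4 2.9 1.5
   vertex 5.9 4.2 1.1
   vertex 4.9 3.1 3.2
  endloop
 endfacet
 facet normal 0.580 -0.811 -0.075
  outer loop
   vertex 4.4 2.9 1.5
   vertex 4.9 3.1 3.2
   vertex 0.8 0.3 1.8
  endloop
 endfacet
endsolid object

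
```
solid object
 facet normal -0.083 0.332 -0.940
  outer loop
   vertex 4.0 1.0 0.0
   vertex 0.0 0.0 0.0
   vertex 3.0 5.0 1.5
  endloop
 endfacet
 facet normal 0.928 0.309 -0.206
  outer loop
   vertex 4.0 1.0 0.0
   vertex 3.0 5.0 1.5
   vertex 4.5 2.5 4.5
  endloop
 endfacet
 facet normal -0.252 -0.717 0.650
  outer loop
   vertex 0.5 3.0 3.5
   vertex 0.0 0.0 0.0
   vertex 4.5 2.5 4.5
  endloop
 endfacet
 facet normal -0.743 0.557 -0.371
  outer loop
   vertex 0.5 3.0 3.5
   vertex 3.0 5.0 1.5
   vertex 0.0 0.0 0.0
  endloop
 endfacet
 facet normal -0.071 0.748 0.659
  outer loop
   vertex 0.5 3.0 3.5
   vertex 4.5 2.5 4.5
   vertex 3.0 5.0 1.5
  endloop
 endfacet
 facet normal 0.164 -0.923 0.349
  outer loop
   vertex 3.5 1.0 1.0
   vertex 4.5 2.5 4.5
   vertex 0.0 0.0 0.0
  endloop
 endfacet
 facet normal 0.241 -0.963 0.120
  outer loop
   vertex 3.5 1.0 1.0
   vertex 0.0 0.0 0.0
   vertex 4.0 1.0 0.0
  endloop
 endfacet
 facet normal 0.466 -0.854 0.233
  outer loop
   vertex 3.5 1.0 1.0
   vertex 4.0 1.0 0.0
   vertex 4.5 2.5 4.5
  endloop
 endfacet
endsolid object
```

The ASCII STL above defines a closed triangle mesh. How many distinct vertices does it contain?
6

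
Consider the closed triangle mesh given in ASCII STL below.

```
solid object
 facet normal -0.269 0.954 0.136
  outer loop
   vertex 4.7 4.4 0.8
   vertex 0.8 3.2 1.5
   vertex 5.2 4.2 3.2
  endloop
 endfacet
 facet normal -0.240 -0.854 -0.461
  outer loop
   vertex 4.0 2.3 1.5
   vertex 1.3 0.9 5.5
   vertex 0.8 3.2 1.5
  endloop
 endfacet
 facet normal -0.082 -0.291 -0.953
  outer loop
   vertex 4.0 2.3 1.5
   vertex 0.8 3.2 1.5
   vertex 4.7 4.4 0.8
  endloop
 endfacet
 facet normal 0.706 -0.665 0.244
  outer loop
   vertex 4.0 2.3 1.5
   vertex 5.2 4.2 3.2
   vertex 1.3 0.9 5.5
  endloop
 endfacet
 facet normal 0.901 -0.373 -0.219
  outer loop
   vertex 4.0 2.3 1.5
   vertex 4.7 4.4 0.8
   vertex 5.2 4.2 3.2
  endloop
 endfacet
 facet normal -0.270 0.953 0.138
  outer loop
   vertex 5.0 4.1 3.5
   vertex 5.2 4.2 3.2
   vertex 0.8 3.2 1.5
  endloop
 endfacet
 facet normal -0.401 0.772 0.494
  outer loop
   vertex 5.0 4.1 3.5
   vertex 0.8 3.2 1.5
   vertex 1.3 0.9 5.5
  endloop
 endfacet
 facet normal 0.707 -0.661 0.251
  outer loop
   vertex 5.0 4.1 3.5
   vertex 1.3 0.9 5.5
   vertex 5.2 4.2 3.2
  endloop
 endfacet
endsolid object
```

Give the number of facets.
8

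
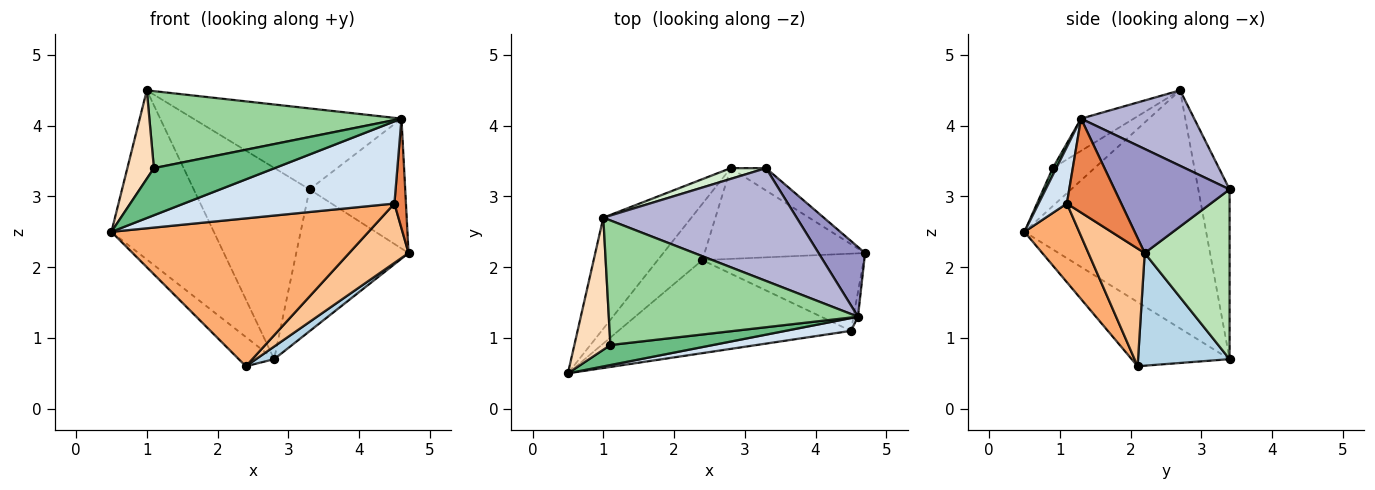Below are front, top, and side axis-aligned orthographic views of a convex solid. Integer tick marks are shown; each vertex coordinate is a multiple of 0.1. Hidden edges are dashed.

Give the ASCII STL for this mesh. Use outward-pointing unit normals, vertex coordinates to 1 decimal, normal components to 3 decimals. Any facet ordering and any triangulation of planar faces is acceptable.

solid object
 facet normal -0.829 0.467 -0.307
  outer loop
   vertex 2.8 3.4 0.7
   vertex 0.5 0.5 2.5
   vertex 1.0 2.7 4.5
  endloop
 endfacet
 facet normal -0.787 0.284 -0.548
  outer loop
   vertex 2.8 3.4 0.7
   vertex 2.4 2.1 0.6
   vertex 0.5 0.5 2.5
  endloop
 endfacet
 facet normal 0.571 -0.113 -0.813
  outer loop
   vertex 2.8 3.4 0.7
   vertex 4.7 2.2 2.2
   vertex 2.4 2.1 0.6
  endloop
 endfacet
 facet normal 0.132 -0.980 0.152
  outer loop
   vertex 4.5 1.1 2.9
   vertex 4.6 1.3 4.1
   vertex 0.5 0.5 2.5
  endloop
 endfacet
 facet normal 0.977 -0.207 -0.047
  outer loop
   vertex 4.5 1.1 2.9
   vertex 4.7 2.2 2.2
   vertex 4.6 1.3 4.1
  endloop
 endfacet
 facet normal 0.177 -0.833 -0.524
  outer loop
   vertex 4.5 1.1 2.9
   vertex 0.5 0.5 2.5
   vertex 2.4 2.1 0.6
  endloop
 endfacet
 facet normal 0.500 -0.528 -0.686
  outer loop
   vertex 4.5 1.1 2.9
   vertex 2.4 2.1 0.6
   vertex 4.7 2.2 2.2
  endloop
 endfacet
 facet normal -0.659 -0.419 0.625
  outer loop
   vertex 1.1 0.9 3.4
   vertex 1.0 2.7 4.5
   vertex 0.5 0.5 2.5
  endloop
 endfacet
 facet normal 0.027 -0.920 0.391
  outer loop
   vertex 1.1 0.9 3.4
   vertex 0.5 0.5 2.5
   vertex 4.6 1.3 4.1
  endloop
 endfacet
 facet normal -0.109 -0.523 0.845
  outer loop
   vertex 1.1 0.9 3.4
   vertex 4.6 1.3 4.1
   vertex 1.0 2.7 4.5
  endloop
 endfacet
 facet normal 0.598 0.792 -0.125
  outer loop
   vertex 3.3 3.4 3.1
   vertex 4.7 2.2 2.2
   vertex 2.8 3.4 0.7
  endloop
 endfacet
 facet normal -0.260 0.964 0.054
  outer loop
   vertex 3.3 3.4 3.1
   vertex 2.8 3.4 0.7
   vertex 1.0 2.7 4.5
  endloop
 endfacet
 facet normal 0.727 0.605 0.325
  outer loop
   vertex 3.3 3.4 3.1
   vertex 4.6 1.3 4.1
   vertex 4.7 2.2 2.2
  endloop
 endfacet
 facet normal 0.302 0.556 0.774
  outer loop
   vertex 3.3 3.4 3.1
   vertex 1.0 2.7 4.5
   vertex 4.6 1.3 4.1
  endloop
 endfacet
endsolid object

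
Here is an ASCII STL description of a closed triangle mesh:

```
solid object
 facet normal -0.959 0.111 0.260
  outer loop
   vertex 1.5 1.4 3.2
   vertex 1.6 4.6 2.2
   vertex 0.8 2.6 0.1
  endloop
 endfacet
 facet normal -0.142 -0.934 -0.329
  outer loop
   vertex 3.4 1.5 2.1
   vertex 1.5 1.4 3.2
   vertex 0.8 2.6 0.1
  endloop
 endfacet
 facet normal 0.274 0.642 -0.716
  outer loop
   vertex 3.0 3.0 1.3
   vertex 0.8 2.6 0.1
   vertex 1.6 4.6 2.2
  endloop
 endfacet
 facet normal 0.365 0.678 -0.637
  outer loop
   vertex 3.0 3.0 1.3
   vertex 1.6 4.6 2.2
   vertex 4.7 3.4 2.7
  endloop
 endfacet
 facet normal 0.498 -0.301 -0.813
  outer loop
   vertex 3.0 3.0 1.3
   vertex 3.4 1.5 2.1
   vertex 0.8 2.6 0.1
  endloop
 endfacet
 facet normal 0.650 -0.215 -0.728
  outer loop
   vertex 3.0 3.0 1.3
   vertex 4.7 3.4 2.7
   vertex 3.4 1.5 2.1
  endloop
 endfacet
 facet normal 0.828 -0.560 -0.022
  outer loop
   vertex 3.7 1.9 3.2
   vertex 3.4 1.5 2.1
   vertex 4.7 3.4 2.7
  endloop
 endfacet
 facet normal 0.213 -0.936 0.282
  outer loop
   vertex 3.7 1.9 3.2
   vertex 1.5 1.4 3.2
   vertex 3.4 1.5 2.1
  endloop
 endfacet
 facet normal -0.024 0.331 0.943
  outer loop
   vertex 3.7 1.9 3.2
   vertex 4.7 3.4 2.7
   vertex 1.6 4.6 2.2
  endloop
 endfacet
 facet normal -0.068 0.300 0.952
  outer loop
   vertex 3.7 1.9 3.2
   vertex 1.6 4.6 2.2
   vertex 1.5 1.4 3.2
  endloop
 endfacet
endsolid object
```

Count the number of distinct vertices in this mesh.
7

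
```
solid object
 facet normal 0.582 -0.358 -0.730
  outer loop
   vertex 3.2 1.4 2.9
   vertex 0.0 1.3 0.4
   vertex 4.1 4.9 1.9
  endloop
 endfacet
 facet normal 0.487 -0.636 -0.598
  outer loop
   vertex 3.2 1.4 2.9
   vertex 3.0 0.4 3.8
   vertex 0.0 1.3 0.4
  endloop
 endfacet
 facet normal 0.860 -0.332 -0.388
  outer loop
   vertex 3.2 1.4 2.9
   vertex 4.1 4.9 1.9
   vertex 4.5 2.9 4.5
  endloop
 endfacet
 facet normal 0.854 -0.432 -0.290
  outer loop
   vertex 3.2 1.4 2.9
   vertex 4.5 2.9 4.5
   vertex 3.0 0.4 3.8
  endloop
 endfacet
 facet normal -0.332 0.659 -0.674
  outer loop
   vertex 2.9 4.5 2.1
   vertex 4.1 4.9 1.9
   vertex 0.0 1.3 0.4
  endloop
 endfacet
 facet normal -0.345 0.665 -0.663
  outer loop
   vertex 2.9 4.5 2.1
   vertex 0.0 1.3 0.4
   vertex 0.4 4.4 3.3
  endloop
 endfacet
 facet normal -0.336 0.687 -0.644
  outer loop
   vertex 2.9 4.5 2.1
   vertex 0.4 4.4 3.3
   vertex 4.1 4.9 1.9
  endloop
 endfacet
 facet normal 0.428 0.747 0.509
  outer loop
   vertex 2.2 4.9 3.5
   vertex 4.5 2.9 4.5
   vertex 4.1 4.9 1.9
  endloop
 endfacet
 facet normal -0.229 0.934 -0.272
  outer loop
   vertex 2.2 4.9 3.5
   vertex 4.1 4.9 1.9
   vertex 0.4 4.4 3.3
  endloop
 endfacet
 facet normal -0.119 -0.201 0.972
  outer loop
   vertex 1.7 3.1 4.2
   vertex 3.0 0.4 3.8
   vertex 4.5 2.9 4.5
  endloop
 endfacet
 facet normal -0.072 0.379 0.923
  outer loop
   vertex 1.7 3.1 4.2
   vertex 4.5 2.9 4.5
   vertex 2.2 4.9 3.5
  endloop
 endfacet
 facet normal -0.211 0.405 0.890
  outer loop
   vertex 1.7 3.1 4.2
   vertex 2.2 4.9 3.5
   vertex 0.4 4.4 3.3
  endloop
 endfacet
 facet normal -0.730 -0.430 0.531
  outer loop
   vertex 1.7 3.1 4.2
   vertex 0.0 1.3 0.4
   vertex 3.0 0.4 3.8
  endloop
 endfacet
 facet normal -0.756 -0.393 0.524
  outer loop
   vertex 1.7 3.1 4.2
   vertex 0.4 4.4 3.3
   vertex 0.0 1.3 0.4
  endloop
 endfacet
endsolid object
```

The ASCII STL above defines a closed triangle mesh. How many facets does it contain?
14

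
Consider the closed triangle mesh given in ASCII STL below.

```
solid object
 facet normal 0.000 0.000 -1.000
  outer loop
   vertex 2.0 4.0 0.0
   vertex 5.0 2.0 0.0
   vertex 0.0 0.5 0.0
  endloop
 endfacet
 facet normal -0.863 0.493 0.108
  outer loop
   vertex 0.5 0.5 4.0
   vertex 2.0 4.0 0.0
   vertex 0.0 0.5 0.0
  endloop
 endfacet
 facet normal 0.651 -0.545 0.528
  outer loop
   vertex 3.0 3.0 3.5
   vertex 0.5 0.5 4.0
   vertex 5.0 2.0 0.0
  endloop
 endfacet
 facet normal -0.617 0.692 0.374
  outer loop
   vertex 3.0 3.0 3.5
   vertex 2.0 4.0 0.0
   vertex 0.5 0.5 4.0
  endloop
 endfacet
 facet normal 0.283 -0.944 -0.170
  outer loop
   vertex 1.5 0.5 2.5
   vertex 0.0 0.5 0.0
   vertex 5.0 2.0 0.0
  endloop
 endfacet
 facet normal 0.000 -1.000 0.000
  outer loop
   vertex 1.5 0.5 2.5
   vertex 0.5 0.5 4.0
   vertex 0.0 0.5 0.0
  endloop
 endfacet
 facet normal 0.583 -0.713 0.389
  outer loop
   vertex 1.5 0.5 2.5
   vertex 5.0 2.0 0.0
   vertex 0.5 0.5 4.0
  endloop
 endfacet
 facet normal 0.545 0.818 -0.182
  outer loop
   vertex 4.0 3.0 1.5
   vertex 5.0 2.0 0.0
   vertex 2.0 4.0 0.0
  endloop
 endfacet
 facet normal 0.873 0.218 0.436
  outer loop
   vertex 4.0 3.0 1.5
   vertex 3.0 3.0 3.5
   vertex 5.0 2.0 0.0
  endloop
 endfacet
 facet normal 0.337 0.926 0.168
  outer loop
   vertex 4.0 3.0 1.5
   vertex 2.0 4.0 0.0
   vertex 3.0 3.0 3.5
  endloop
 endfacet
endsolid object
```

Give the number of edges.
15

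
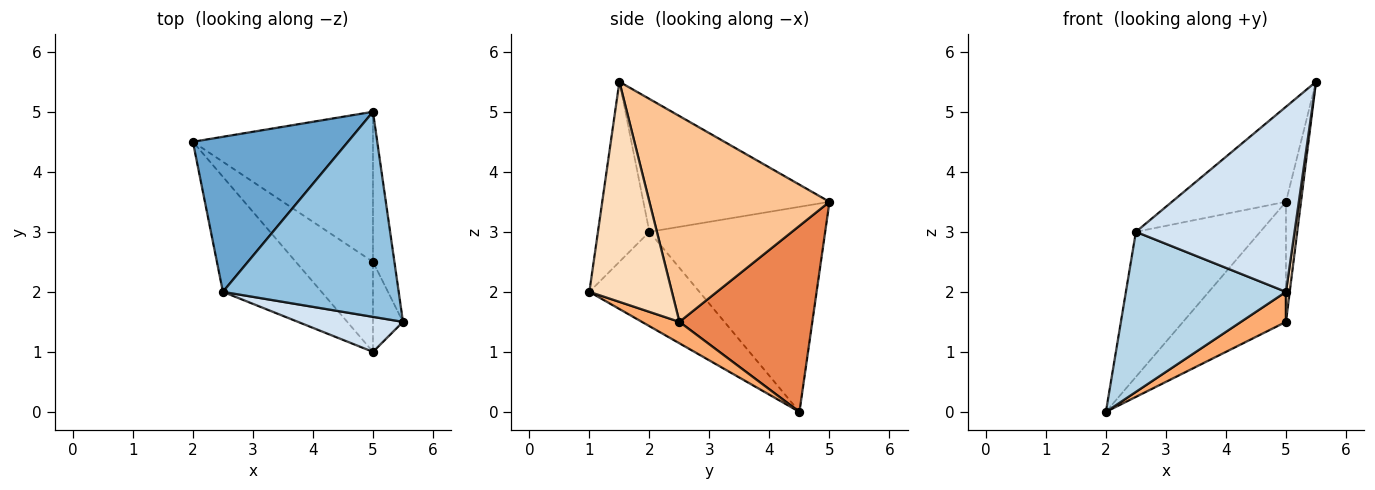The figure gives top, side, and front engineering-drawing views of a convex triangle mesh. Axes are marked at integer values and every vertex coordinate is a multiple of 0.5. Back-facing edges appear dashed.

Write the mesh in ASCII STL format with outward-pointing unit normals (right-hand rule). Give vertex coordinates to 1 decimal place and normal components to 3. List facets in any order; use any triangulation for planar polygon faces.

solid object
 facet normal -0.695 0.491 0.525
  outer loop
   vertex 2.5 2.0 3.0
   vertex 5.0 5.0 3.5
   vertex 2.0 4.5 0.0
  endloop
 endfacet
 facet normal -0.566 0.347 0.748
  outer loop
   vertex 2.5 2.0 3.0
   vertex 5.5 1.5 5.5
   vertex 5.0 5.0 3.5
  endloop
 endfacet
 facet normal -0.487 -0.709 -0.510
  outer loop
   vertex 2.5 2.0 3.0
   vertex 2.0 4.5 0.0
   vertex 5.0 1.0 2.0
  endloop
 endfacet
 facet normal -0.304 -0.936 0.177
  outer loop
   vertex 2.5 2.0 3.0
   vertex 5.0 1.0 2.0
   vertex 5.5 1.5 5.5
  endloop
 endfacet
 facet normal 0.628 0.486 -0.608
  outer loop
   vertex 5.0 2.5 1.5
   vertex 2.0 4.5 0.0
   vertex 5.0 5.0 3.5
  endloop
 endfacet
 facet normal 0.255 -0.306 -0.917
  outer loop
   vertex 5.0 2.5 1.5
   vertex 5.0 1.0 2.0
   vertex 2.0 4.5 0.0
  endloop
 endfacet
 facet normal 0.991 0.083 -0.103
  outer loop
   vertex 5.0 2.5 1.5
   vertex 5.0 5.0 3.5
   vertex 5.5 1.5 5.5
  endloop
 endfacet
 facet normal 0.990 -0.045 -0.135
  outer loop
   vertex 5.0 2.5 1.5
   vertex 5.5 1.5 5.5
   vertex 5.0 1.0 2.0
  endloop
 endfacet
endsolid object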